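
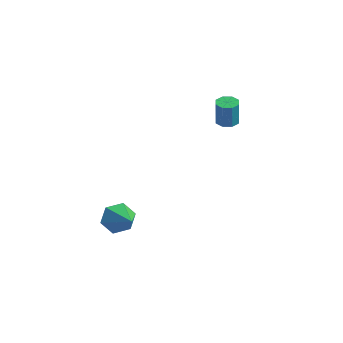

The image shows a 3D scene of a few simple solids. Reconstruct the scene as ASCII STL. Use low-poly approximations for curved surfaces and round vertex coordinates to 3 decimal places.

solid 
facet normal -0.928 0.142 -0.344
outer loop
vertex -2.687 -2.133 -3.261
vertex -3.032 -2.606 -2.526
vertex -2.91 -1.676 -2.47
endloop
endfacet
facet normal 0.677 0.704 -0.216
outer loop
vertex -2.687 -2.133 -3.261
vertex -2.91 -1.676 -2.47
vertex -1.548 -2.834 -1.974
endloop
endfacet
facet normal -0.928 0.142 -0.345
outer loop
vertex -2.91 -1.676 -2.47
vertex -3.032 -2.606 -2.526
vertex -3.256 -2.149 -1.735
endloop
endfacet
facet normal 0.365 0.695 0.619
outer loop
vertex -2.91 -1.676 -2.47
vertex -3.256 -2.149 -1.735
vertex -1.548 -2.834 -1.974
endloop
endfacet
facet normal -0.928 0.142 -0.345
outer loop
vertex -3.256 -2.149 -1.735
vertex -3.032 -2.606 -2.526
vertex -3.378 -3.079 -1.79
endloop
endfacet
facet normal 0.109 -0.073 0.991
outer loop
vertex -3.256 -2.149 -1.735
vertex -3.378 -3.079 -1.79
vertex -1.548 -2.834 -1.974
endloop
endfacet
facet normal -0.928 0.143 -0.344
outer loop
vertex -3.378 -3.079 -1.79
vertex -3.032 -2.606 -2.526
vertex -3.155 -3.537 -2.581
endloop
endfacet
facet normal 0.165 -0.833 0.529
outer loop
vertex -3.378 -3.079 -1.79
vertex -3.155 -3.537 -2.581
vertex -1.548 -2.834 -1.974
endloop
endfacet
facet normal -0.928 0.143 -0.345
outer loop
vertex -3.155 -3.537 -2.581
vertex -3.032 -2.606 -2.526
vertex -2.809 -3.064 -3.316
endloop
endfacet
facet normal 0.476 -0.824 -0.306
outer loop
vertex -3.155 -3.537 -2.581
vertex -2.809 -3.064 -3.316
vertex -1.548 -2.834 -1.974
endloop
endfacet
facet normal -0.928 0.142 -0.344
outer loop
vertex -2.809 -3.064 -3.316
vertex -3.032 -2.606 -2.526
vertex -2.687 -2.133 -3.261
endloop
endfacet
facet normal 0.732 -0.056 -0.679
outer loop
vertex -2.809 -3.064 -3.316
vertex -2.687 -2.133 -3.261
vertex -1.548 -2.834 -1.974
endloop
endfacet
facet normal -0.168 0.138 -0.976
outer loop
vertex -2.486 3.783 2.022
vertex -3.065 3.933 2.143
vertex -2.54 4.241 2.096
endloop
endfacet
facet normal 0.979 0.139 -0.148
outer loop
vertex -2.486 3.783 2.022
vertex -2.54 4.241 2.096
vertex -2.236 3.577 3.477
endloop
endfacet
facet normal 0.979 0.140 -0.148
outer loop
vertex -2.236 3.577 3.477
vertex -2.54 4.241 2.096
vertex -2.29 4.034 3.551
endloop
endfacet
facet normal 0.166 -0.138 0.976
outer loop
vertex -2.236 3.577 3.477
vertex -2.29 4.034 3.551
vertex -2.815 3.727 3.597
endloop
endfacet
facet normal -0.169 0.139 -0.976
outer loop
vertex -2.54 4.241 2.096
vertex -3.065 3.933 2.143
vertex -2.901 4.518 2.198
endloop
endfacet
facet normal 0.610 0.792 0.008
outer loop
vertex -2.54 4.241 2.096
vertex -2.901 4.518 2.198
vertex -2.29 4.034 3.551
endloop
endfacet
facet normal 0.610 0.792 0.008
outer loop
vertex -2.29 4.034 3.551
vertex -2.901 4.518 2.198
vertex -2.652 4.312 3.652
endloop
endfacet
facet normal 0.166 -0.138 0.976
outer loop
vertex -2.29 4.034 3.551
vertex -2.652 4.312 3.652
vertex -2.815 3.727 3.597
endloop
endfacet
facet normal -0.167 0.139 -0.976
outer loop
vertex -2.901 4.518 2.198
vertex -3.065 3.933 2.143
vertex -3.358 4.453 2.267
endloop
endfacet
facet normal -0.116 0.981 0.159
outer loop
vertex -2.901 4.518 2.198
vertex -3.358 4.453 2.267
vertex -2.652 4.312 3.652
endloop
endfacet
facet normal -0.116 0.981 0.159
outer loop
vertex -2.652 4.312 3.652
vertex -3.358 4.453 2.267
vertex -3.109 4.247 3.721
endloop
endfacet
facet normal 0.167 -0.138 0.976
outer loop
vertex -2.652 4.312 3.652
vertex -3.109 4.247 3.721
vertex -2.815 3.727 3.597
endloop
endfacet
facet normal -0.166 0.139 -0.976
outer loop
vertex -3.358 4.453 2.267
vertex -3.065 3.933 2.143
vertex -3.644 4.083 2.263
endloop
endfacet
facet normal -0.773 0.596 0.217
outer loop
vertex -3.358 4.453 2.267
vertex -3.644 4.083 2.263
vertex -3.109 4.247 3.721
endloop
endfacet
facet normal -0.774 0.595 0.217
outer loop
vertex -3.109 4.247 3.721
vertex -3.644 4.083 2.263
vertex -3.394 3.877 3.718
endloop
endfacet
facet normal 0.168 -0.138 0.976
outer loop
vertex -3.109 4.247 3.721
vertex -3.394 3.877 3.718
vertex -2.815 3.727 3.597
endloop
endfacet
facet normal -0.166 0.138 -0.976
outer loop
vertex -3.644 4.083 2.263
vertex -3.065 3.933 2.143
vertex -3.59 3.626 2.189
endloop
endfacet
facet normal -0.979 -0.140 0.148
outer loop
vertex -3.644 4.083 2.263
vertex -3.59 3.626 2.189
vertex -3.394 3.877 3.718
endloop
endfacet
facet normal -0.979 -0.139 0.148
outer loop
vertex -3.394 3.877 3.718
vertex -3.59 3.626 2.189
vertex -3.34 3.419 3.644
endloop
endfacet
facet normal 0.168 -0.138 0.976
outer loop
vertex -3.394 3.877 3.718
vertex -3.34 3.419 3.644
vertex -2.815 3.727 3.597
endloop
endfacet
facet normal -0.166 0.138 -0.976
outer loop
vertex -3.59 3.626 2.189
vertex -3.065 3.933 2.143
vertex -3.228 3.348 2.088
endloop
endfacet
facet normal -0.610 -0.792 -0.008
outer loop
vertex -3.59 3.626 2.189
vertex -3.228 3.348 2.088
vertex -3.34 3.419 3.644
endloop
endfacet
facet normal -0.610 -0.792 -0.008
outer loop
vertex -3.34 3.419 3.644
vertex -3.228 3.348 2.088
vertex -2.979 3.142 3.542
endloop
endfacet
facet normal 0.169 -0.139 0.976
outer loop
vertex -3.34 3.419 3.644
vertex -2.979 3.142 3.542
vertex -2.815 3.727 3.597
endloop
endfacet
facet normal -0.167 0.138 -0.976
outer loop
vertex -3.228 3.348 2.088
vertex -3.065 3.933 2.143
vertex -2.771 3.413 2.019
endloop
endfacet
facet normal 0.116 -0.981 -0.159
outer loop
vertex -3.228 3.348 2.088
vertex -2.771 3.413 2.019
vertex -2.979 3.142 3.542
endloop
endfacet
facet normal 0.116 -0.981 -0.159
outer loop
vertex -2.979 3.142 3.542
vertex -2.771 3.413 2.019
vertex -2.522 3.207 3.473
endloop
endfacet
facet normal 0.167 -0.139 0.976
outer loop
vertex -2.979 3.142 3.542
vertex -2.522 3.207 3.473
vertex -2.815 3.727 3.597
endloop
endfacet
facet normal -0.168 0.138 -0.976
outer loop
vertex -2.771 3.413 2.019
vertex -3.065 3.933 2.143
vertex -2.486 3.783 2.022
endloop
endfacet
facet normal 0.774 -0.595 -0.217
outer loop
vertex -2.771 3.413 2.019
vertex -2.486 3.783 2.022
vertex -2.522 3.207 3.473
endloop
endfacet
facet normal 0.773 -0.595 -0.217
outer loop
vertex -2.522 3.207 3.473
vertex -2.486 3.783 2.022
vertex -2.236 3.577 3.477
endloop
endfacet
facet normal 0.166 -0.139 0.976
outer loop
vertex -2.522 3.207 3.473
vertex -2.236 3.577 3.477
vertex -2.815 3.727 3.597
endloop
endfacet

endsolid


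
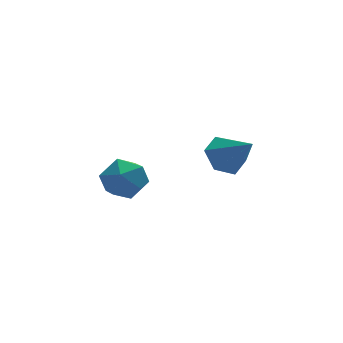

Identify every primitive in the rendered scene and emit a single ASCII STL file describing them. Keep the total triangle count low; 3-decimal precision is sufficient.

solid 
facet normal -0.360 0.657 -0.662
outer loop
vertex 3.072 4.821 3.603
vertex 2.48 4.269 3.377
vertex 2.331 4.814 3.999
endloop
endfacet
facet normal 0.428 0.403 0.809
outer loop
vertex 3.072 4.821 3.603
vertex 2.331 4.814 3.999
vertex 3.04 3.251 4.403
endloop
endfacet
facet normal -0.361 0.657 -0.662
outer loop
vertex 2.331 4.814 3.999
vertex 2.48 4.269 3.377
vertex 1.74 4.262 3.773
endloop
endfacet
facet normal -0.401 0.055 0.915
outer loop
vertex 2.331 4.814 3.999
vertex 1.74 4.262 3.773
vertex 3.04 3.251 4.403
endloop
endfacet
facet normal -0.361 0.657 -0.662
outer loop
vertex 1.74 4.262 3.773
vertex 2.48 4.269 3.377
vertex 1.889 3.717 3.151
endloop
endfacet
facet normal -0.676 -0.627 0.388
outer loop
vertex 1.74 4.262 3.773
vertex 1.889 3.717 3.151
vertex 3.04 3.251 4.403
endloop
endfacet
facet normal -0.360 0.657 -0.662
outer loop
vertex 1.889 3.717 3.151
vertex 2.48 4.269 3.377
vertex 2.63 3.724 2.755
endloop
endfacet
facet normal -0.122 -0.962 -0.246
outer loop
vertex 1.889 3.717 3.151
vertex 2.63 3.724 2.755
vertex 3.04 3.251 4.403
endloop
endfacet
facet normal -0.361 0.657 -0.662
outer loop
vertex 2.63 3.724 2.755
vertex 2.48 4.269 3.377
vertex 3.221 4.277 2.981
endloop
endfacet
facet normal 0.708 -0.613 -0.352
outer loop
vertex 2.63 3.724 2.755
vertex 3.221 4.277 2.981
vertex 3.04 3.251 4.403
endloop
endfacet
facet normal -0.361 0.658 -0.661
outer loop
vertex 3.221 4.277 2.981
vertex 2.48 4.269 3.377
vertex 3.072 4.821 3.603
endloop
endfacet
facet normal 0.982 0.069 0.175
outer loop
vertex 3.221 4.277 2.981
vertex 3.072 4.821 3.603
vertex 3.04 3.251 4.403
endloop
endfacet
facet normal 0.278 0.952 -0.125
outer loop
vertex -1.1 3.591 3.206
vertex -1.672 3.84 3.832
vertex -0.843 3.627 4.05
endloop
endfacet
facet normal 0.817 0.509 -0.270
outer loop
vertex -1.1 3.591 3.206
vertex -0.843 3.627 4.05
vertex -0.591 2.952 3.54
endloop
endfacet
facet normal 0.606 0.069 -0.792
outer loop
vertex -1.1 3.591 3.206
vertex -0.591 2.952 3.54
vertex -1.264 2.746 3.007
endloop
endfacet
facet normal -0.063 0.240 -0.969
outer loop
vertex -1.1 3.591 3.206
vertex -1.264 2.746 3.007
vertex -1.932 3.295 3.187
endloop
endfacet
facet normal -0.267 0.786 -0.557
outer loop
vertex -1.1 3.591 3.206
vertex -1.932 3.295 3.187
vertex -1.672 3.84 3.832
endloop
endfacet
facet normal 0.943 0.117 0.312
outer loop
vertex -0.591 2.952 3.54
vertex -0.843 3.627 4.05
vertex -0.848 2.805 4.373
endloop
endfacet
facet normal 0.070 0.834 0.547
outer loop
vertex -0.843 3.627 4.05
vertex -1.672 3.84 3.832
vertex -1.516 3.354 4.553
endloop
endfacet
facet normal -0.811 0.565 -0.151
outer loop
vertex -1.672 3.84 3.832
vertex -1.932 3.295 3.187
vertex -2.189 3.148 4.02
endloop
endfacet
facet normal -0.481 -0.318 -0.817
outer loop
vertex -1.932 3.295 3.187
vertex -1.264 2.746 3.007
vertex -1.937 2.473 3.51
endloop
endfacet
facet normal 0.603 -0.595 -0.531
outer loop
vertex -1.264 2.746 3.007
vertex -0.591 2.952 3.54
vertex -1.108 2.26 3.728
endloop
endfacet
facet normal 0.063 -0.240 0.969
outer loop
vertex -1.68 2.509 4.354
vertex -0.848 2.805 4.373
vertex -1.516 3.354 4.553
endloop
endfacet
facet normal -0.606 -0.069 0.792
outer loop
vertex -1.68 2.509 4.354
vertex -1.516 3.354 4.553
vertex -2.189 3.148 4.02
endloop
endfacet
facet normal -0.817 -0.509 0.270
outer loop
vertex -1.68 2.509 4.354
vertex -2.189 3.148 4.02
vertex -1.937 2.473 3.51
endloop
endfacet
facet normal -0.278 -0.952 0.125
outer loop
vertex -1.68 2.509 4.354
vertex -1.937 2.473 3.51
vertex -1.108 2.26 3.728
endloop
endfacet
facet normal 0.267 -0.786 0.557
outer loop
vertex -1.68 2.509 4.354
vertex -1.108 2.26 3.728
vertex -0.848 2.805 4.373
endloop
endfacet
facet normal 0.481 0.318 0.817
outer loop
vertex -1.516 3.354 4.553
vertex -0.848 2.805 4.373
vertex -0.843 3.627 4.05
endloop
endfacet
facet normal -0.603 0.595 0.531
outer loop
vertex -2.189 3.148 4.02
vertex -1.516 3.354 4.553
vertex -1.672 3.84 3.832
endloop
endfacet
facet normal -0.943 -0.117 -0.312
outer loop
vertex -1.937 2.473 3.51
vertex -2.189 3.148 4.02
vertex -1.932 3.295 3.187
endloop
endfacet
facet normal -0.070 -0.834 -0.547
outer loop
vertex -1.108 2.26 3.728
vertex -1.937 2.473 3.51
vertex -1.264 2.746 3.007
endloop
endfacet
facet normal 0.811 -0.565 0.151
outer loop
vertex -0.848 2.805 4.373
vertex -1.108 2.26 3.728
vertex -0.591 2.952 3.54
endloop
endfacet

endsolid


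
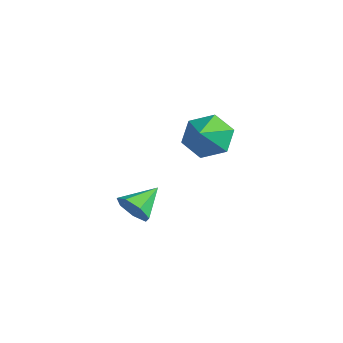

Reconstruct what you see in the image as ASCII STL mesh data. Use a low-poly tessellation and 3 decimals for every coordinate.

solid 
facet normal 0.243 -0.852 -0.465
outer loop
vertex 1.222 -4.508 -0.251
vertex 0.617 -4.469 -0.639
vertex 1.267 -4.2 -0.792
endloop
endfacet
facet normal 0.755 0.541 0.371
outer loop
vertex 1.222 -4.508 -0.251
vertex 1.267 -4.2 -0.792
vertex 0.303 -3.371 -0.041
endloop
endfacet
facet normal 0.244 -0.852 -0.463
outer loop
vertex 1.267 -4.2 -0.792
vertex 0.617 -4.469 -0.639
vertex 0.823 -4.095 -1.219
endloop
endfacet
facet normal 0.480 0.826 -0.296
outer loop
vertex 1.267 -4.2 -0.792
vertex 0.823 -4.095 -1.219
vertex 0.303 -3.371 -0.041
endloop
endfacet
facet normal 0.244 -0.852 -0.463
outer loop
vertex 0.823 -4.095 -1.219
vertex 0.617 -4.469 -0.639
vertex 0.223 -4.272 -1.209
endloop
endfacet
facet normal -0.239 0.777 -0.583
outer loop
vertex 0.823 -4.095 -1.219
vertex 0.223 -4.272 -1.209
vertex 0.303 -3.371 -0.041
endloop
endfacet
facet normal 0.244 -0.852 -0.463
outer loop
vertex 0.223 -4.272 -1.209
vertex 0.617 -4.469 -0.639
vertex -0.079 -4.597 -0.77
endloop
endfacet
facet normal -0.860 0.430 -0.273
outer loop
vertex 0.223 -4.272 -1.209
vertex -0.079 -4.597 -0.77
vertex 0.303 -3.371 -0.041
endloop
endfacet
facet normal 0.244 -0.851 -0.465
outer loop
vertex -0.079 -4.597 -0.77
vertex 0.617 -4.469 -0.639
vertex 0.142 -4.827 -0.233
endloop
endfacet
facet normal -0.916 0.049 0.398
outer loop
vertex -0.079 -4.597 -0.77
vertex 0.142 -4.827 -0.233
vertex 0.303 -3.371 -0.041
endloop
endfacet
facet normal 0.244 -0.851 -0.465
outer loop
vertex 0.142 -4.827 -0.233
vertex 0.617 -4.469 -0.639
vertex 0.721 -4.787 -0.002
endloop
endfacet
facet normal -0.364 -0.082 0.928
outer loop
vertex 0.142 -4.827 -0.233
vertex 0.721 -4.787 -0.002
vertex 0.303 -3.371 -0.041
endloop
endfacet
facet normal 0.243 -0.851 -0.465
outer loop
vertex 0.721 -4.787 -0.002
vertex 0.617 -4.469 -0.639
vertex 1.222 -4.508 -0.251
endloop
endfacet
facet normal 0.379 0.137 0.915
outer loop
vertex 0.721 -4.787 -0.002
vertex 1.222 -4.508 -0.251
vertex 0.303 -3.371 -0.041
endloop
endfacet
facet normal -0.561 0.611 -0.559
outer loop
vertex -1.817 0.493 -0.34
vertex -2.647 0.165 0.135
vertex -2.139 0.961 0.495
endloop
endfacet
facet normal 0.947 0.133 0.291
outer loop
vertex -1.817 0.493 -0.34
vertex -2.139 0.961 0.495
vertex -2.013 -0.525 0.765
endloop
endfacet
facet normal -0.561 0.611 -0.559
outer loop
vertex -2.139 0.961 0.495
vertex -2.647 0.165 0.135
vertex -2.969 0.633 0.97
endloop
endfacet
facet normal 0.427 0.197 0.882
outer loop
vertex -2.139 0.961 0.495
vertex -2.969 0.633 0.97
vertex -2.013 -0.525 0.765
endloop
endfacet
facet normal -0.561 0.611 -0.559
outer loop
vertex -2.969 0.633 0.97
vertex -2.647 0.165 0.135
vertex -3.476 -0.162 0.609
endloop
endfacet
facet normal -0.177 -0.311 0.934
outer loop
vertex -2.969 0.633 0.97
vertex -3.476 -0.162 0.609
vertex -2.013 -0.525 0.765
endloop
endfacet
facet normal -0.561 0.611 -0.559
outer loop
vertex -3.476 -0.162 0.609
vertex -2.647 0.165 0.135
vertex -3.154 -0.63 -0.226
endloop
endfacet
facet normal -0.261 -0.882 0.394
outer loop
vertex -3.476 -0.162 0.609
vertex -3.154 -0.63 -0.226
vertex -2.013 -0.525 0.765
endloop
endfacet
facet normal -0.561 0.611 -0.558
outer loop
vertex -3.154 -0.63 -0.226
vertex -2.647 0.165 0.135
vertex -2.325 -0.302 -0.701
endloop
endfacet
facet normal 0.260 -0.945 -0.199
outer loop
vertex -3.154 -0.63 -0.226
vertex -2.325 -0.302 -0.701
vertex -2.013 -0.525 0.765
endloop
endfacet
facet normal -0.561 0.612 -0.558
outer loop
vertex -2.325 -0.302 -0.701
vertex -2.647 0.165 0.135
vertex -1.817 0.493 -0.34
endloop
endfacet
facet normal 0.863 -0.438 -0.250
outer loop
vertex -2.325 -0.302 -0.701
vertex -1.817 0.493 -0.34
vertex -2.013 -0.525 0.765
endloop
endfacet

endsolid


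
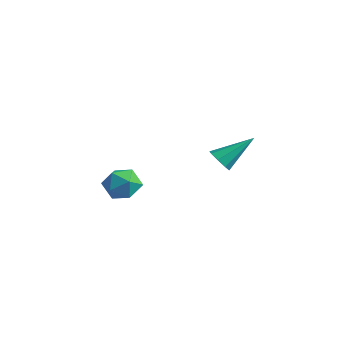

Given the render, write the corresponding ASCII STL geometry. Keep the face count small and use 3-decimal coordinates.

solid 
facet normal -0.411 0.735 0.539
outer loop
vertex -2.972 -1.462 -2.747
vertex -3.474 -2.084 -2.281
vertex -2.636 -1.841 -1.973
endloop
endfacet
facet normal 0.251 0.908 0.336
outer loop
vertex -2.972 -1.462 -2.747
vertex -2.636 -1.841 -1.973
vertex -2.085 -1.722 -2.706
endloop
endfacet
facet normal 0.277 0.884 -0.377
outer loop
vertex -2.972 -1.462 -2.747
vertex -2.085 -1.722 -2.706
vertex -2.583 -1.891 -3.468
endloop
endfacet
facet normal -0.370 0.697 -0.614
outer loop
vertex -2.972 -1.462 -2.747
vertex -2.583 -1.891 -3.468
vertex -3.441 -2.115 -3.205
endloop
endfacet
facet normal -0.795 0.605 -0.049
outer loop
vertex -2.972 -1.462 -2.747
vertex -3.441 -2.115 -3.205
vertex -3.474 -2.084 -2.281
endloop
endfacet
facet normal 0.696 0.411 0.590
outer loop
vertex -2.085 -1.722 -2.706
vertex -2.636 -1.841 -1.973
vertex -2.039 -2.505 -2.215
endloop
endfacet
facet normal -0.375 0.132 0.917
outer loop
vertex -2.636 -1.841 -1.973
vertex -3.474 -2.084 -2.281
vertex -2.897 -2.729 -1.952
endloop
endfacet
facet normal -0.996 -0.079 -0.033
outer loop
vertex -3.474 -2.084 -2.281
vertex -3.441 -2.115 -3.205
vertex -3.395 -2.898 -2.714
endloop
endfacet
facet normal -0.309 0.068 -0.949
outer loop
vertex -3.441 -2.115 -3.205
vertex -2.583 -1.891 -3.468
vertex -2.844 -2.779 -3.447
endloop
endfacet
facet normal 0.737 0.372 -0.564
outer loop
vertex -2.583 -1.891 -3.468
vertex -2.085 -1.722 -2.706
vertex -2.006 -2.536 -3.139
endloop
endfacet
facet normal 0.370 -0.697 0.614
outer loop
vertex -2.508 -3.158 -2.673
vertex -2.039 -2.505 -2.215
vertex -2.897 -2.729 -1.952
endloop
endfacet
facet normal -0.277 -0.884 0.377
outer loop
vertex -2.508 -3.158 -2.673
vertex -2.897 -2.729 -1.952
vertex -3.395 -2.898 -2.714
endloop
endfacet
facet normal -0.251 -0.908 -0.336
outer loop
vertex -2.508 -3.158 -2.673
vertex -3.395 -2.898 -2.714
vertex -2.844 -2.779 -3.447
endloop
endfacet
facet normal 0.411 -0.735 -0.539
outer loop
vertex -2.508 -3.158 -2.673
vertex -2.844 -2.779 -3.447
vertex -2.006 -2.536 -3.139
endloop
endfacet
facet normal 0.795 -0.605 0.049
outer loop
vertex -2.508 -3.158 -2.673
vertex -2.006 -2.536 -3.139
vertex -2.039 -2.505 -2.215
endloop
endfacet
facet normal 0.309 -0.068 0.949
outer loop
vertex -2.897 -2.729 -1.952
vertex -2.039 -2.505 -2.215
vertex -2.636 -1.841 -1.973
endloop
endfacet
facet normal -0.737 -0.372 0.564
outer loop
vertex -3.395 -2.898 -2.714
vertex -2.897 -2.729 -1.952
vertex -3.474 -2.084 -2.281
endloop
endfacet
facet normal -0.696 -0.411 -0.590
outer loop
vertex -2.844 -2.779 -3.447
vertex -3.395 -2.898 -2.714
vertex -3.441 -2.115 -3.205
endloop
endfacet
facet normal 0.375 -0.132 -0.917
outer loop
vertex -2.006 -2.536 -3.139
vertex -2.844 -2.779 -3.447
vertex -2.583 -1.891 -3.468
endloop
endfacet
facet normal 0.996 0.079 0.033
outer loop
vertex -2.039 -2.505 -2.215
vertex -2.006 -2.536 -3.139
vertex -2.085 -1.722 -2.706
endloop
endfacet
facet normal -0.326 -0.740 -0.589
outer loop
vertex -1.439 2.612 -3.147
vertex -1.96 2.515 -2.737
vertex -1.847 2.895 -3.277
endloop
endfacet
facet normal 0.586 0.590 -0.555
outer loop
vertex -1.439 2.612 -3.147
vertex -1.847 2.895 -3.277
vertex -1.32 3.965 -1.583
endloop
endfacet
facet normal -0.328 -0.739 -0.589
outer loop
vertex -1.847 2.895 -3.277
vertex -1.96 2.515 -2.737
vertex -2.32 2.956 -3.09
endloop
endfacet
facet normal -0.092 0.855 -0.511
outer loop
vertex -1.847 2.895 -3.277
vertex -2.32 2.956 -3.09
vertex -1.32 3.965 -1.583
endloop
endfacet
facet normal -0.327 -0.739 -0.589
outer loop
vertex -2.32 2.956 -3.09
vertex -1.96 2.515 -2.737
vertex -2.583 2.759 -2.697
endloop
endfacet
facet normal -0.659 0.750 -0.065
outer loop
vertex -2.32 2.956 -3.09
vertex -2.583 2.759 -2.697
vertex -1.32 3.965 -1.583
endloop
endfacet
facet normal -0.327 -0.739 -0.589
outer loop
vertex -2.583 2.759 -2.697
vertex -1.96 2.515 -2.737
vertex -2.481 2.419 -2.327
endloop
endfacet
facet normal -0.783 0.336 0.524
outer loop
vertex -2.583 2.759 -2.697
vertex -2.481 2.419 -2.327
vertex -1.32 3.965 -1.583
endloop
endfacet
facet normal -0.327 -0.740 -0.588
outer loop
vertex -2.481 2.419 -2.327
vertex -1.96 2.515 -2.737
vertex -2.074 2.136 -2.197
endloop
endfacet
facet normal -0.391 -0.144 0.909
outer loop
vertex -2.481 2.419 -2.327
vertex -2.074 2.136 -2.197
vertex -1.32 3.965 -1.583
endloop
endfacet
facet normal -0.326 -0.740 -0.588
outer loop
vertex -2.074 2.136 -2.197
vertex -1.96 2.515 -2.737
vertex -1.6 2.075 -2.383
endloop
endfacet
facet normal 0.287 -0.409 0.866
outer loop
vertex -2.074 2.136 -2.197
vertex -1.6 2.075 -2.383
vertex -1.32 3.965 -1.583
endloop
endfacet
facet normal -0.326 -0.740 -0.588
outer loop
vertex -1.6 2.075 -2.383
vertex -1.96 2.515 -2.737
vertex -1.337 2.272 -2.777
endloop
endfacet
facet normal 0.856 -0.304 0.419
outer loop
vertex -1.6 2.075 -2.383
vertex -1.337 2.272 -2.777
vertex -1.32 3.965 -1.583
endloop
endfacet
facet normal -0.326 -0.739 -0.589
outer loop
vertex -1.337 2.272 -2.777
vertex -1.96 2.515 -2.737
vertex -1.439 2.612 -3.147
endloop
endfacet
facet normal 0.979 0.110 -0.169
outer loop
vertex -1.337 2.272 -2.777
vertex -1.439 2.612 -3.147
vertex -1.32 3.965 -1.583
endloop
endfacet

endsolid


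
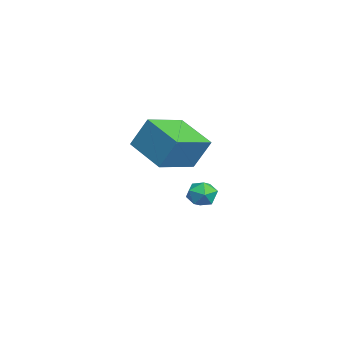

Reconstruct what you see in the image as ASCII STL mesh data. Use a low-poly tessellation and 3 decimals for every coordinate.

solid 
facet normal -0.452 0.031 0.891
outer loop
vertex -4.102 -1.61 -3.016
vertex -4.034 -2.403 -2.954
vertex -3.454 -1.93 -2.676
endloop
endfacet
facet normal -0.090 0.634 0.768
outer loop
vertex -4.102 -1.61 -3.016
vertex -3.454 -1.93 -2.676
vertex -3.378 -1.312 -3.177
endloop
endfacet
facet normal -0.343 0.924 0.167
outer loop
vertex -4.102 -1.61 -3.016
vertex -3.378 -1.312 -3.177
vertex -3.911 -1.404 -3.765
endloop
endfacet
facet normal -0.861 0.502 -0.082
outer loop
vertex -4.102 -1.61 -3.016
vertex -3.911 -1.404 -3.765
vertex -4.317 -2.078 -3.627
endloop
endfacet
facet normal -0.929 -0.051 0.366
outer loop
vertex -4.102 -1.61 -3.016
vertex -4.317 -2.078 -3.627
vertex -4.034 -2.403 -2.954
endloop
endfacet
facet normal 0.593 0.462 0.660
outer loop
vertex -3.378 -1.312 -3.177
vertex -3.454 -1.93 -2.676
vertex -2.863 -1.922 -3.213
endloop
endfacet
facet normal 0.006 -0.513 0.859
outer loop
vertex -3.454 -1.93 -2.676
vertex -4.034 -2.403 -2.954
vertex -3.269 -2.596 -3.075
endloop
endfacet
facet normal -0.764 -0.645 0.010
outer loop
vertex -4.034 -2.403 -2.954
vertex -4.317 -2.078 -3.627
vertex -3.802 -2.688 -3.663
endloop
endfacet
facet normal -0.653 0.247 -0.715
outer loop
vertex -4.317 -2.078 -3.627
vertex -3.911 -1.404 -3.765
vertex -3.726 -2.07 -4.164
endloop
endfacet
facet normal 0.185 0.931 -0.314
outer loop
vertex -3.911 -1.404 -3.765
vertex -3.378 -1.312 -3.177
vertex -3.146 -1.597 -3.886
endloop
endfacet
facet normal 0.861 -0.502 0.082
outer loop
vertex -3.078 -2.39 -3.824
vertex -2.863 -1.922 -3.213
vertex -3.269 -2.596 -3.075
endloop
endfacet
facet normal 0.343 -0.924 -0.167
outer loop
vertex -3.078 -2.39 -3.824
vertex -3.269 -2.596 -3.075
vertex -3.802 -2.688 -3.663
endloop
endfacet
facet normal 0.090 -0.634 -0.768
outer loop
vertex -3.078 -2.39 -3.824
vertex -3.802 -2.688 -3.663
vertex -3.726 -2.07 -4.164
endloop
endfacet
facet normal 0.452 -0.031 -0.891
outer loop
vertex -3.078 -2.39 -3.824
vertex -3.726 -2.07 -4.164
vertex -3.146 -1.597 -3.886
endloop
endfacet
facet normal 0.929 0.051 -0.366
outer loop
vertex -3.078 -2.39 -3.824
vertex -3.146 -1.597 -3.886
vertex -2.863 -1.922 -3.213
endloop
endfacet
facet normal 0.653 -0.247 0.715
outer loop
vertex -3.269 -2.596 -3.075
vertex -2.863 -1.922 -3.213
vertex -3.454 -1.93 -2.676
endloop
endfacet
facet normal -0.185 -0.931 0.314
outer loop
vertex -3.802 -2.688 -3.663
vertex -3.269 -2.596 -3.075
vertex -4.034 -2.403 -2.954
endloop
endfacet
facet normal -0.593 -0.462 -0.660
outer loop
vertex -3.726 -2.07 -4.164
vertex -3.802 -2.688 -3.663
vertex -4.317 -2.078 -3.627
endloop
endfacet
facet normal -0.006 0.513 -0.859
outer loop
vertex -3.146 -1.597 -3.886
vertex -3.726 -2.07 -4.164
vertex -3.911 -1.404 -3.765
endloop
endfacet
facet normal 0.764 0.645 -0.010
outer loop
vertex -2.863 -1.922 -3.213
vertex -3.146 -1.597 -3.886
vertex -3.378 -1.312 -3.177
endloop
endfacet
facet normal -0.668 0.705 -0.239
outer loop
vertex -0.107 -3.081 2.168
vertex 1.368 -1.955 1.37
vertex -0.343 -3.791 0.731
endloop
endfacet
facet normal -0.730 -0.557 0.395
outer loop
vertex 1.052 -5.265 1.23
vertex -0.107 -3.081 2.168
vertex -0.343 -3.791 0.731
endloop
endfacet
facet normal -0.668 0.705 -0.239
outer loop
vertex -0.343 -3.791 0.731
vertex 1.368 -1.955 1.37
vertex 1.132 -2.665 -0.067
endloop
endfacet
facet normal -0.146 -0.438 -0.887
outer loop
vertex 1.132 -2.665 -0.067
vertex 1.052 -5.265 1.23
vertex -0.343 -3.791 0.731
endloop
endfacet
facet normal 0.146 0.438 0.887
outer loop
vertex -0.107 -3.081 2.168
vertex 2.763 -3.429 1.869
vertex 1.368 -1.955 1.37
endloop
endfacet
facet normal -0.730 -0.557 0.395
outer loop
vertex 1.288 -4.555 2.667
vertex -0.107 -3.081 2.168
vertex 1.052 -5.265 1.23
endloop
endfacet
facet normal 0.146 0.438 0.887
outer loop
vertex 1.288 -4.555 2.667
vertex 2.763 -3.429 1.869
vertex -0.107 -3.081 2.168
endloop
endfacet
facet normal 0.730 0.557 -0.395
outer loop
vertex 1.368 -1.955 1.37
vertex 2.763 -3.429 1.869
vertex 1.132 -2.665 -0.067
endloop
endfacet
facet normal -0.146 -0.438 -0.887
outer loop
vertex 2.527 -4.139 0.432
vertex 1.052 -5.265 1.23
vertex 1.132 -2.665 -0.067
endloop
endfacet
facet normal 0.730 0.557 -0.395
outer loop
vertex 1.132 -2.665 -0.067
vertex 2.763 -3.429 1.869
vertex 2.527 -4.139 0.432
endloop
endfacet
facet normal 0.668 -0.705 0.239
outer loop
vertex 2.527 -4.139 0.432
vertex 1.288 -4.555 2.667
vertex 1.052 -5.265 1.23
endloop
endfacet
facet normal 0.668 -0.705 0.239
outer loop
vertex 2.763 -3.429 1.869
vertex 1.288 -4.555 2.667
vertex 2.527 -4.139 0.432
endloop
endfacet

endsolid


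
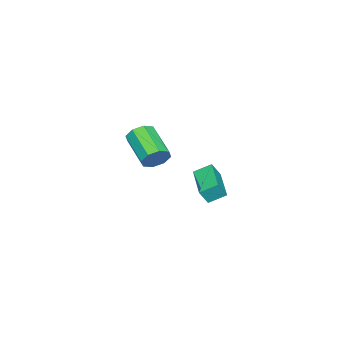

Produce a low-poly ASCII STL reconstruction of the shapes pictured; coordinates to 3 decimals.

solid 
facet normal -0.451 0.747 0.488
outer loop
vertex 0.288 1.818 2.028
vertex 1.939 3.025 1.705
vertex -0.069 2.102 1.264
endloop
endfacet
facet normal -0.798 -0.583 0.156
outer loop
vertex 0.381 1.355 0.775
vertex 0.288 1.818 2.028
vertex -0.069 2.102 1.264
endloop
endfacet
facet normal -0.451 0.747 0.489
outer loop
vertex -0.069 2.102 1.264
vertex 1.939 3.025 1.705
vertex 1.581 3.309 0.941
endloop
endfacet
facet normal -0.402 0.320 -0.858
outer loop
vertex 1.581 3.309 0.941
vertex 0.381 1.355 0.775
vertex -0.069 2.102 1.264
endloop
endfacet
facet normal 0.402 -0.320 0.858
outer loop
vertex 0.288 1.818 2.028
vertex 2.389 2.278 1.216
vertex 1.939 3.025 1.705
endloop
endfacet
facet normal -0.797 -0.584 0.156
outer loop
vertex 0.739 1.071 1.539
vertex 0.288 1.818 2.028
vertex 0.381 1.355 0.775
endloop
endfacet
facet normal 0.402 -0.319 0.858
outer loop
vertex 0.739 1.071 1.539
vertex 2.389 2.278 1.216
vertex 0.288 1.818 2.028
endloop
endfacet
facet normal 0.797 0.583 -0.157
outer loop
vertex 1.939 3.025 1.705
vertex 2.389 2.278 1.216
vertex 1.581 3.309 0.941
endloop
endfacet
facet normal -0.401 0.319 -0.858
outer loop
vertex 2.032 2.562 0.452
vertex 0.381 1.355 0.775
vertex 1.581 3.309 0.941
endloop
endfacet
facet normal 0.797 0.583 -0.156
outer loop
vertex 1.581 3.309 0.941
vertex 2.389 2.278 1.216
vertex 2.032 2.562 0.452
endloop
endfacet
facet normal 0.451 -0.747 -0.489
outer loop
vertex 2.032 2.562 0.452
vertex 0.739 1.071 1.539
vertex 0.381 1.355 0.775
endloop
endfacet
facet normal 0.451 -0.747 -0.488
outer loop
vertex 2.389 2.278 1.216
vertex 0.739 1.071 1.539
vertex 2.032 2.562 0.452
endloop
endfacet
facet normal 0.515 0.728 -0.453
outer loop
vertex -2.08 -3.275 -0.433
vertex -2.417 -2.723 0.071
vertex -1.742 -3.189 0.089
endloop
endfacet
facet normal 0.667 -0.673 -0.321
outer loop
vertex -2.08 -3.275 -0.433
vertex -1.742 -3.189 0.089
vertex -3.167 -4.81 0.525
endloop
endfacet
facet normal 0.667 -0.672 -0.321
outer loop
vertex -3.167 -4.81 0.525
vertex -1.742 -3.189 0.089
vertex -2.829 -4.724 1.046
endloop
endfacet
facet normal -0.515 -0.727 0.454
outer loop
vertex -3.167 -4.81 0.525
vertex -2.829 -4.724 1.046
vertex -3.503 -4.257 1.029
endloop
endfacet
facet normal 0.514 0.728 -0.454
outer loop
vertex -1.742 -3.189 0.089
vertex -2.417 -2.723 0.071
vertex -1.799 -2.83 0.6
endloop
endfacet
facet normal 0.852 -0.378 0.361
outer loop
vertex -1.742 -3.189 0.089
vertex -1.799 -2.83 0.6
vertex -2.829 -4.724 1.046
endloop
endfacet
facet normal 0.852 -0.378 0.361
outer loop
vertex -2.829 -4.724 1.046
vertex -1.799 -2.83 0.6
vertex -2.886 -4.364 1.558
endloop
endfacet
facet normal -0.515 -0.727 0.454
outer loop
vertex -2.829 -4.724 1.046
vertex -2.886 -4.364 1.558
vertex -3.503 -4.257 1.029
endloop
endfacet
facet normal 0.514 0.728 -0.454
outer loop
vertex -1.799 -2.83 0.6
vertex -2.417 -2.723 0.071
vertex -2.218 -2.408 0.802
endloop
endfacet
facet normal 0.539 0.137 0.831
outer loop
vertex -1.799 -2.83 0.6
vertex -2.218 -2.408 0.802
vertex -2.886 -4.364 1.558
endloop
endfacet
facet normal 0.538 0.138 0.832
outer loop
vertex -2.886 -4.364 1.558
vertex -2.218 -2.408 0.802
vertex -3.305 -3.942 1.759
endloop
endfacet
facet normal -0.515 -0.727 0.454
outer loop
vertex -2.886 -4.364 1.558
vertex -3.305 -3.942 1.759
vertex -3.503 -4.257 1.029
endloop
endfacet
facet normal 0.516 0.727 -0.454
outer loop
vertex -2.218 -2.408 0.802
vertex -2.417 -2.723 0.071
vertex -2.753 -2.17 0.575
endloop
endfacet
facet normal -0.091 0.573 0.815
outer loop
vertex -2.218 -2.408 0.802
vertex -2.753 -2.17 0.575
vertex -3.305 -3.942 1.759
endloop
endfacet
facet normal -0.091 0.573 0.815
outer loop
vertex -3.305 -3.942 1.759
vertex -2.753 -2.17 0.575
vertex -3.84 -3.705 1.533
endloop
endfacet
facet normal -0.514 -0.728 0.454
outer loop
vertex -3.305 -3.942 1.759
vertex -3.84 -3.705 1.533
vertex -3.503 -4.257 1.029
endloop
endfacet
facet normal 0.515 0.727 -0.454
outer loop
vertex -2.753 -2.17 0.575
vertex -2.417 -2.723 0.071
vertex -3.091 -2.256 0.054
endloop
endfacet
facet normal -0.667 0.673 0.321
outer loop
vertex -2.753 -2.17 0.575
vertex -3.091 -2.256 0.054
vertex -3.84 -3.705 1.533
endloop
endfacet
facet normal -0.667 0.672 0.321
outer loop
vertex -3.84 -3.705 1.533
vertex -3.091 -2.256 0.054
vertex -4.178 -3.791 1.011
endloop
endfacet
facet normal -0.515 -0.728 0.453
outer loop
vertex -3.84 -3.705 1.533
vertex -4.178 -3.791 1.011
vertex -3.503 -4.257 1.029
endloop
endfacet
facet normal 0.515 0.727 -0.454
outer loop
vertex -3.091 -2.256 0.054
vertex -2.417 -2.723 0.071
vertex -3.034 -2.616 -0.458
endloop
endfacet
facet normal -0.852 0.378 -0.361
outer loop
vertex -3.091 -2.256 0.054
vertex -3.034 -2.616 -0.458
vertex -4.178 -3.791 1.011
endloop
endfacet
facet normal -0.852 0.379 -0.361
outer loop
vertex -4.178 -3.791 1.011
vertex -3.034 -2.616 -0.458
vertex -4.121 -4.15 0.5
endloop
endfacet
facet normal -0.514 -0.728 0.454
outer loop
vertex -4.178 -3.791 1.011
vertex -4.121 -4.15 0.5
vertex -3.503 -4.257 1.029
endloop
endfacet
facet normal 0.515 0.727 -0.454
outer loop
vertex -3.034 -2.616 -0.458
vertex -2.417 -2.723 0.071
vertex -2.615 -3.038 -0.659
endloop
endfacet
facet normal -0.538 -0.138 -0.832
outer loop
vertex -3.034 -2.616 -0.458
vertex -2.615 -3.038 -0.659
vertex -4.121 -4.15 0.5
endloop
endfacet
facet normal -0.539 -0.137 -0.831
outer loop
vertex -4.121 -4.15 0.5
vertex -2.615 -3.038 -0.659
vertex -3.702 -4.572 0.298
endloop
endfacet
facet normal -0.514 -0.728 0.454
outer loop
vertex -4.121 -4.15 0.5
vertex -3.702 -4.572 0.298
vertex -3.503 -4.257 1.029
endloop
endfacet
facet normal 0.514 0.728 -0.454
outer loop
vertex -2.615 -3.038 -0.659
vertex -2.417 -2.723 0.071
vertex -2.08 -3.275 -0.433
endloop
endfacet
facet normal 0.091 -0.573 -0.815
outer loop
vertex -2.615 -3.038 -0.659
vertex -2.08 -3.275 -0.433
vertex -3.702 -4.572 0.298
endloop
endfacet
facet normal 0.091 -0.573 -0.815
outer loop
vertex -3.702 -4.572 0.298
vertex -2.08 -3.275 -0.433
vertex -3.167 -4.81 0.525
endloop
endfacet
facet normal -0.516 -0.727 0.454
outer loop
vertex -3.702 -4.572 0.298
vertex -3.167 -4.81 0.525
vertex -3.503 -4.257 1.029
endloop
endfacet

endsolid


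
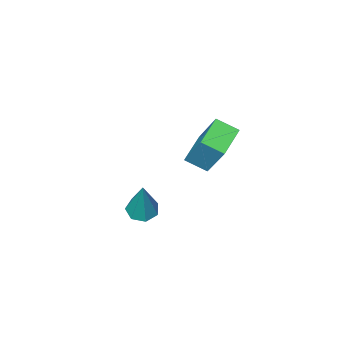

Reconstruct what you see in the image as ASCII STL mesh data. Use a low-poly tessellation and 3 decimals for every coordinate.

solid 
facet normal -0.187 -0.295 -0.937
outer loop
vertex 0.819 0.14 -3.186
vertex 0.312 0.02 -3.047
vertex 0.508 0.487 -3.233
endloop
endfacet
facet normal 0.747 0.661 -0.063
outer loop
vertex 0.819 0.14 -3.186
vertex 0.508 0.487 -3.233
vertex 0.628 0.52 -1.453
endloop
endfacet
facet normal -0.187 -0.295 -0.937
outer loop
vertex 0.508 0.487 -3.233
vertex 0.312 0.02 -3.047
vertex 0.049 0.482 -3.14
endloop
endfacet
facet normal -0.014 1.000 -0.018
outer loop
vertex 0.508 0.487 -3.233
vertex 0.049 0.482 -3.14
vertex 0.628 0.52 -1.453
endloop
endfacet
facet normal -0.186 -0.295 -0.937
outer loop
vertex 0.049 0.482 -3.14
vertex 0.312 0.02 -3.047
vertex -0.213 0.129 -2.977
endloop
endfacet
facet normal -0.726 0.647 0.234
outer loop
vertex 0.049 0.482 -3.14
vertex -0.213 0.129 -2.977
vertex 0.628 0.52 -1.453
endloop
endfacet
facet normal -0.186 -0.296 -0.937
outer loop
vertex -0.213 0.129 -2.977
vertex 0.312 0.02 -3.047
vertex -0.079 -0.307 -2.866
endloop
endfacet
facet normal -0.853 -0.134 0.505
outer loop
vertex -0.213 0.129 -2.977
vertex -0.079 -0.307 -2.866
vertex 0.628 0.52 -1.453
endloop
endfacet
facet normal -0.187 -0.295 -0.937
outer loop
vertex -0.079 -0.307 -2.866
vertex 0.312 0.02 -3.047
vertex 0.349 -0.496 -2.892
endloop
endfacet
facet normal -0.296 -0.752 0.589
outer loop
vertex -0.079 -0.307 -2.866
vertex 0.349 -0.496 -2.892
vertex 0.628 0.52 -1.453
endloop
endfacet
facet normal -0.187 -0.295 -0.937
outer loop
vertex 0.349 -0.496 -2.892
vertex 0.312 0.02 -3.047
vertex 0.748 -0.298 -3.034
endloop
endfacet
facet normal 0.519 -0.742 0.424
outer loop
vertex 0.349 -0.496 -2.892
vertex 0.748 -0.298 -3.034
vertex 0.628 0.52 -1.453
endloop
endfacet
facet normal -0.187 -0.295 -0.937
outer loop
vertex 0.748 -0.298 -3.034
vertex 0.312 0.02 -3.047
vertex 0.819 0.14 -3.186
endloop
endfacet
facet normal 0.985 -0.113 0.133
outer loop
vertex 0.748 -0.298 -3.034
vertex 0.819 0.14 -3.186
vertex 0.628 0.52 -1.453
endloop
endfacet
facet normal -0.534 0.733 -0.420
outer loop
vertex -4.499 -1.251 -2.37
vertex -3.495 -0.738 -2.751
vertex -4.606 -2.302 -4.067
endloop
endfacet
facet normal -0.843 -0.431 0.320
outer loop
vertex -4.125 -2.962 -3.689
vertex -4.499 -1.251 -2.37
vertex -4.606 -2.302 -4.067
endloop
endfacet
facet normal -0.534 0.733 -0.421
outer loop
vertex -4.606 -2.302 -4.067
vertex -3.495 -0.738 -2.751
vertex -3.602 -1.79 -4.449
endloop
endfacet
facet normal -0.055 -0.526 -0.849
outer loop
vertex -3.602 -1.79 -4.449
vertex -4.125 -2.962 -3.689
vertex -4.606 -2.302 -4.067
endloop
endfacet
facet normal 0.054 0.525 0.849
outer loop
vertex -4.499 -1.251 -2.37
vertex -3.014 -1.398 -2.373
vertex -3.495 -0.738 -2.751
endloop
endfacet
facet normal -0.843 -0.431 0.320
outer loop
vertex -4.018 -1.91 -1.991
vertex -4.499 -1.251 -2.37
vertex -4.125 -2.962 -3.689
endloop
endfacet
facet normal 0.054 0.527 0.848
outer loop
vertex -4.018 -1.91 -1.991
vertex -3.014 -1.398 -2.373
vertex -4.499 -1.251 -2.37
endloop
endfacet
facet normal 0.843 0.431 -0.320
outer loop
vertex -3.495 -0.738 -2.751
vertex -3.014 -1.398 -2.373
vertex -3.602 -1.79 -4.449
endloop
endfacet
facet normal -0.053 -0.527 -0.848
outer loop
vertex -3.121 -2.449 -4.07
vertex -4.125 -2.962 -3.689
vertex -3.602 -1.79 -4.449
endloop
endfacet
facet normal 0.843 0.431 -0.320
outer loop
vertex -3.602 -1.79 -4.449
vertex -3.014 -1.398 -2.373
vertex -3.121 -2.449 -4.07
endloop
endfacet
facet normal 0.534 -0.733 0.421
outer loop
vertex -3.121 -2.449 -4.07
vertex -4.018 -1.91 -1.991
vertex -4.125 -2.962 -3.689
endloop
endfacet
facet normal 0.534 -0.733 0.421
outer loop
vertex -3.014 -1.398 -2.373
vertex -4.018 -1.91 -1.991
vertex -3.121 -2.449 -4.07
endloop
endfacet

endsolid


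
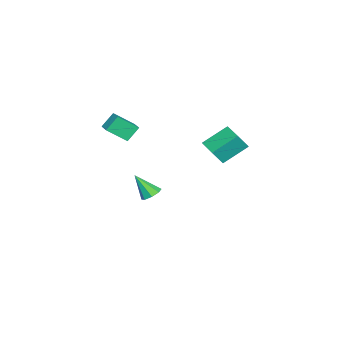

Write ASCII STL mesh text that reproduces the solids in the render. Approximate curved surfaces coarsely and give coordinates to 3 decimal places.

solid 
facet normal -0.743 -0.666 0.061
outer loop
vertex 3.621 1.739 2.295
vertex 2.751 2.797 3.249
vertex 3.168 2.163 1.411
endloop
endfacet
facet normal 0.522 -0.634 -0.571
outer loop
vertex 4.149 3.043 1.331
vertex 3.621 1.739 2.295
vertex 3.168 2.163 1.411
endloop
endfacet
facet normal -0.744 -0.666 0.061
outer loop
vertex 3.168 2.163 1.411
vertex 2.751 2.797 3.249
vertex 2.298 3.222 2.366
endloop
endfacet
facet normal -0.419 0.393 -0.818
outer loop
vertex 2.298 3.222 2.366
vertex 4.149 3.043 1.331
vertex 3.168 2.163 1.411
endloop
endfacet
facet normal 0.419 -0.393 0.818
outer loop
vertex 3.621 1.739 2.295
vertex 3.732 3.677 3.169
vertex 2.751 2.797 3.249
endloop
endfacet
facet normal 0.521 -0.634 -0.572
outer loop
vertex 4.602 2.618 2.214
vertex 3.621 1.739 2.295
vertex 4.149 3.043 1.331
endloop
endfacet
facet normal 0.420 -0.393 0.818
outer loop
vertex 4.602 2.618 2.214
vertex 3.732 3.677 3.169
vertex 3.621 1.739 2.295
endloop
endfacet
facet normal -0.521 0.633 0.572
outer loop
vertex 2.751 2.797 3.249
vertex 3.732 3.677 3.169
vertex 2.298 3.222 2.366
endloop
endfacet
facet normal -0.420 0.393 -0.818
outer loop
vertex 3.279 4.101 2.285
vertex 4.149 3.043 1.331
vertex 2.298 3.222 2.366
endloop
endfacet
facet normal -0.521 0.634 0.571
outer loop
vertex 2.298 3.222 2.366
vertex 3.732 3.677 3.169
vertex 3.279 4.101 2.285
endloop
endfacet
facet normal 0.743 0.666 -0.061
outer loop
vertex 3.279 4.101 2.285
vertex 4.602 2.618 2.214
vertex 4.149 3.043 1.331
endloop
endfacet
facet normal 0.743 0.666 -0.061
outer loop
vertex 3.732 3.677 3.169
vertex 4.602 2.618 2.214
vertex 3.279 4.101 2.285
endloop
endfacet
facet normal -0.027 0.585 -0.811
outer loop
vertex 0.446 -2.608 -4.402
vertex -0.171 -2.453 -4.27
vertex 0.409 -2.206 -4.111
endloop
endfacet
facet normal 0.944 -0.131 0.302
outer loop
vertex 0.446 -2.608 -4.402
vertex 0.409 -2.206 -4.111
vertex -0.129 -3.407 -2.95
endloop
endfacet
facet normal -0.027 0.585 -0.811
outer loop
vertex 0.409 -2.206 -4.111
vertex -0.171 -2.453 -4.27
vertex 0.032 -1.949 -3.913
endloop
endfacet
facet normal 0.621 0.383 0.684
outer loop
vertex 0.409 -2.206 -4.111
vertex 0.032 -1.949 -3.913
vertex -0.129 -3.407 -2.95
endloop
endfacet
facet normal -0.025 0.585 -0.811
outer loop
vertex 0.032 -1.949 -3.913
vertex -0.171 -2.453 -4.27
vertex -0.464 -1.987 -3.925
endloop
endfacet
facet normal -0.063 0.555 0.830
outer loop
vertex 0.032 -1.949 -3.913
vertex -0.464 -1.987 -3.925
vertex -0.129 -3.407 -2.95
endloop
endfacet
facet normal -0.025 0.584 -0.811
outer loop
vertex -0.464 -1.987 -3.925
vertex -0.171 -2.453 -4.27
vertex -0.788 -2.298 -4.139
endloop
endfacet
facet normal -0.703 0.283 0.653
outer loop
vertex -0.464 -1.987 -3.925
vertex -0.788 -2.298 -4.139
vertex -0.129 -3.407 -2.95
endloop
endfacet
facet normal -0.025 0.585 -0.811
outer loop
vertex -0.788 -2.298 -4.139
vertex -0.171 -2.453 -4.27
vertex -0.751 -2.7 -4.43
endloop
endfacet
facet normal -0.927 -0.273 0.259
outer loop
vertex -0.788 -2.298 -4.139
vertex -0.751 -2.7 -4.43
vertex -0.129 -3.407 -2.95
endloop
endfacet
facet normal -0.026 0.586 -0.810
outer loop
vertex -0.751 -2.7 -4.43
vertex -0.171 -2.453 -4.27
vertex -0.374 -2.957 -4.628
endloop
endfacet
facet normal -0.602 -0.789 -0.124
outer loop
vertex -0.751 -2.7 -4.43
vertex -0.374 -2.957 -4.628
vertex -0.129 -3.407 -2.95
endloop
endfacet
facet normal -0.025 0.586 -0.810
outer loop
vertex -0.374 -2.957 -4.628
vertex -0.171 -2.453 -4.27
vertex 0.122 -2.919 -4.616
endloop
endfacet
facet normal 0.080 -0.960 -0.269
outer loop
vertex -0.374 -2.957 -4.628
vertex 0.122 -2.919 -4.616
vertex -0.129 -3.407 -2.95
endloop
endfacet
facet normal -0.026 0.585 -0.810
outer loop
vertex 0.122 -2.919 -4.616
vertex -0.171 -2.453 -4.27
vertex 0.446 -2.608 -4.402
endloop
endfacet
facet normal 0.721 -0.687 -0.093
outer loop
vertex 0.122 -2.919 -4.616
vertex 0.446 -2.608 -4.402
vertex -0.129 -3.407 -2.95
endloop
endfacet
facet normal -0.501 0.415 0.760
outer loop
vertex 0.841 -4.21 2.137
vertex 1.722 -3.599 2.384
vertex 0.378 -3.193 1.277
endloop
endfacet
facet normal -0.801 -0.555 -0.224
outer loop
vertex 0.918 -3.641 0.456
vertex 0.841 -4.21 2.137
vertex 0.378 -3.193 1.277
endloop
endfacet
facet normal -0.501 0.415 0.760
outer loop
vertex 0.378 -3.193 1.277
vertex 1.722 -3.599 2.384
vertex 1.259 -2.582 1.524
endloop
endfacet
facet normal -0.329 0.721 -0.610
outer loop
vertex 1.259 -2.582 1.524
vertex 0.918 -3.641 0.456
vertex 0.378 -3.193 1.277
endloop
endfacet
facet normal 0.329 -0.721 0.610
outer loop
vertex 0.841 -4.21 2.137
vertex 2.262 -4.047 1.563
vertex 1.722 -3.599 2.384
endloop
endfacet
facet normal -0.801 -0.555 -0.224
outer loop
vertex 1.381 -4.658 1.316
vertex 0.841 -4.21 2.137
vertex 0.918 -3.641 0.456
endloop
endfacet
facet normal 0.329 -0.721 0.610
outer loop
vertex 1.381 -4.658 1.316
vertex 2.262 -4.047 1.563
vertex 0.841 -4.21 2.137
endloop
endfacet
facet normal 0.801 0.555 0.224
outer loop
vertex 1.722 -3.599 2.384
vertex 2.262 -4.047 1.563
vertex 1.259 -2.582 1.524
endloop
endfacet
facet normal -0.329 0.721 -0.610
outer loop
vertex 1.799 -3.03 0.703
vertex 0.918 -3.641 0.456
vertex 1.259 -2.582 1.524
endloop
endfacet
facet normal 0.801 0.555 0.224
outer loop
vertex 1.259 -2.582 1.524
vertex 2.262 -4.047 1.563
vertex 1.799 -3.03 0.703
endloop
endfacet
facet normal 0.501 -0.415 -0.760
outer loop
vertex 1.799 -3.03 0.703
vertex 1.381 -4.658 1.316
vertex 0.918 -3.641 0.456
endloop
endfacet
facet normal 0.501 -0.415 -0.760
outer loop
vertex 2.262 -4.047 1.563
vertex 1.381 -4.658 1.316
vertex 1.799 -3.03 0.703
endloop
endfacet

endsolid


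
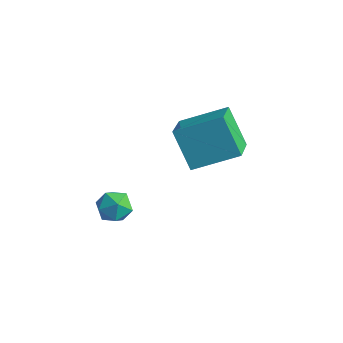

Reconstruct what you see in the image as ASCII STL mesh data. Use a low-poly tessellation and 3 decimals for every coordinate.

solid 
facet normal -0.643 -0.659 -0.390
outer loop
vertex 1.266 -0.238 2.266
vertex 0.378 1.099 1.473
vertex 2.397 -0.415 0.7
endloop
endfacet
facet normal 0.496 -0.747 0.443
outer loop
vertex 3.762 0.981 1.527
vertex 1.266 -0.238 2.266
vertex 2.397 -0.415 0.7
endloop
endfacet
facet normal -0.643 -0.658 -0.391
outer loop
vertex 2.397 -0.415 0.7
vertex 0.378 1.099 1.473
vertex 1.51 0.922 -0.093
endloop
endfacet
facet normal 0.583 -0.092 -0.807
outer loop
vertex 1.51 0.922 -0.093
vertex 3.762 0.981 1.527
vertex 2.397 -0.415 0.7
endloop
endfacet
facet normal -0.583 0.092 0.807
outer loop
vertex 1.266 -0.238 2.266
vertex 1.743 2.495 2.3
vertex 0.378 1.099 1.473
endloop
endfacet
facet normal 0.496 -0.747 0.443
outer loop
vertex 2.63 1.158 3.093
vertex 1.266 -0.238 2.266
vertex 3.762 0.981 1.527
endloop
endfacet
facet normal -0.583 0.092 0.807
outer loop
vertex 2.63 1.158 3.093
vertex 1.743 2.495 2.3
vertex 1.266 -0.238 2.266
endloop
endfacet
facet normal -0.496 0.747 -0.443
outer loop
vertex 0.378 1.099 1.473
vertex 1.743 2.495 2.3
vertex 1.51 0.922 -0.093
endloop
endfacet
facet normal 0.583 -0.092 -0.807
outer loop
vertex 2.874 2.318 0.734
vertex 3.762 0.981 1.527
vertex 1.51 0.922 -0.093
endloop
endfacet
facet normal -0.496 0.747 -0.443
outer loop
vertex 1.51 0.922 -0.093
vertex 1.743 2.495 2.3
vertex 2.874 2.318 0.734
endloop
endfacet
facet normal 0.643 0.659 0.390
outer loop
vertex 2.874 2.318 0.734
vertex 2.63 1.158 3.093
vertex 3.762 0.981 1.527
endloop
endfacet
facet normal 0.644 0.658 0.390
outer loop
vertex 1.743 2.495 2.3
vertex 2.63 1.158 3.093
vertex 2.874 2.318 0.734
endloop
endfacet
facet normal 0.106 0.124 0.987
outer loop
vertex -0.452 -1.1 -2.244
vertex -0.989 -1.746 -2.105
vertex -0.154 -1.895 -2.176
endloop
endfacet
facet normal 0.699 0.317 0.641
outer loop
vertex -0.452 -1.1 -2.244
vertex -0.154 -1.895 -2.176
vertex 0.157 -1.373 -2.773
endloop
endfacet
facet normal 0.526 0.832 0.177
outer loop
vertex -0.452 -1.1 -2.244
vertex 0.157 -1.373 -2.773
vertex -0.487 -0.902 -3.071
endloop
endfacet
facet normal -0.173 0.956 0.236
outer loop
vertex -0.452 -1.1 -2.244
vertex -0.487 -0.902 -3.071
vertex -1.195 -1.132 -2.658
endloop
endfacet
facet normal -0.433 0.519 0.737
outer loop
vertex -0.452 -1.1 -2.244
vertex -1.195 -1.132 -2.658
vertex -0.989 -1.746 -2.105
endloop
endfacet
facet normal 0.931 -0.247 0.269
outer loop
vertex 0.157 -1.373 -2.773
vertex -0.154 -1.895 -2.176
vertex -0.005 -2.188 -2.962
endloop
endfacet
facet normal -0.029 -0.559 0.828
outer loop
vertex -0.154 -1.895 -2.176
vertex -0.989 -1.746 -2.105
vertex -0.713 -2.418 -2.549
endloop
endfacet
facet normal -0.901 0.081 0.425
outer loop
vertex -0.989 -1.746 -2.105
vertex -1.195 -1.132 -2.658
vertex -1.357 -1.947 -2.847
endloop
endfacet
facet normal -0.480 0.788 -0.385
outer loop
vertex -1.195 -1.132 -2.658
vertex -0.487 -0.902 -3.071
vertex -1.046 -1.425 -3.444
endloop
endfacet
facet normal 0.652 0.586 -0.482
outer loop
vertex -0.487 -0.902 -3.071
vertex 0.157 -1.373 -2.773
vertex -0.211 -1.574 -3.515
endloop
endfacet
facet normal 0.173 -0.956 -0.236
outer loop
vertex -0.748 -2.22 -3.376
vertex -0.005 -2.188 -2.962
vertex -0.713 -2.418 -2.549
endloop
endfacet
facet normal -0.526 -0.832 -0.177
outer loop
vertex -0.748 -2.22 -3.376
vertex -0.713 -2.418 -2.549
vertex -1.357 -1.947 -2.847
endloop
endfacet
facet normal -0.699 -0.317 -0.641
outer loop
vertex -0.748 -2.22 -3.376
vertex -1.357 -1.947 -2.847
vertex -1.046 -1.425 -3.444
endloop
endfacet
facet normal -0.106 -0.124 -0.987
outer loop
vertex -0.748 -2.22 -3.376
vertex -1.046 -1.425 -3.444
vertex -0.211 -1.574 -3.515
endloop
endfacet
facet normal 0.433 -0.519 -0.737
outer loop
vertex -0.748 -2.22 -3.376
vertex -0.211 -1.574 -3.515
vertex -0.005 -2.188 -2.962
endloop
endfacet
facet normal 0.480 -0.788 0.385
outer loop
vertex -0.713 -2.418 -2.549
vertex -0.005 -2.188 -2.962
vertex -0.154 -1.895 -2.176
endloop
endfacet
facet normal -0.652 -0.586 0.482
outer loop
vertex -1.357 -1.947 -2.847
vertex -0.713 -2.418 -2.549
vertex -0.989 -1.746 -2.105
endloop
endfacet
facet normal -0.931 0.247 -0.269
outer loop
vertex -1.046 -1.425 -3.444
vertex -1.357 -1.947 -2.847
vertex -1.195 -1.132 -2.658
endloop
endfacet
facet normal 0.029 0.559 -0.828
outer loop
vertex -0.211 -1.574 -3.515
vertex -1.046 -1.425 -3.444
vertex -0.487 -0.902 -3.071
endloop
endfacet
facet normal 0.901 -0.081 -0.425
outer loop
vertex -0.005 -2.188 -2.962
vertex -0.211 -1.574 -3.515
vertex 0.157 -1.373 -2.773
endloop
endfacet

endsolid


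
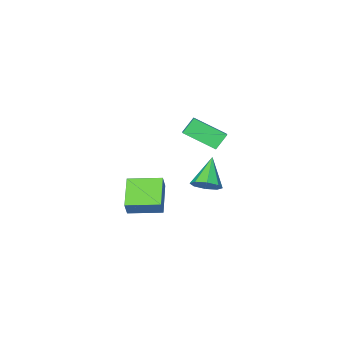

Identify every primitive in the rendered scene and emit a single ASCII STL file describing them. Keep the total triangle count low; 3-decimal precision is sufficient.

solid 
facet normal 0.560 0.434 -0.706
outer loop
vertex -1.3 2.564 1.176
vertex -1.62 2.11 0.643
vertex -1.784 2.802 0.938
endloop
endfacet
facet normal -0.110 0.582 0.805
outer loop
vertex -1.3 2.564 1.176
vertex -1.784 2.802 0.938
vertex -2.6 1.35 1.877
endloop
endfacet
facet normal 0.560 0.434 -0.706
outer loop
vertex -1.784 2.802 0.938
vertex -1.62 2.11 0.643
vertex -2.172 2.634 0.527
endloop
endfacet
facet normal -0.677 0.628 0.383
outer loop
vertex -1.784 2.802 0.938
vertex -2.172 2.634 0.527
vertex -2.6 1.35 1.877
endloop
endfacet
facet normal 0.560 0.434 -0.706
outer loop
vertex -2.172 2.634 0.527
vertex -1.62 2.11 0.643
vertex -2.236 2.159 0.184
endloop
endfacet
facet normal -0.972 0.210 -0.109
outer loop
vertex -2.172 2.634 0.527
vertex -2.236 2.159 0.184
vertex -2.6 1.35 1.877
endloop
endfacet
facet normal 0.560 0.436 -0.705
outer loop
vertex -2.236 2.159 0.184
vertex -1.62 2.11 0.643
vertex -1.939 1.656 0.109
endloop
endfacet
facet normal -0.820 -0.427 -0.381
outer loop
vertex -2.236 2.159 0.184
vertex -1.939 1.656 0.109
vertex -2.6 1.35 1.877
endloop
endfacet
facet normal 0.560 0.435 -0.705
outer loop
vertex -1.939 1.656 0.109
vertex -1.62 2.11 0.643
vertex -1.455 1.418 0.347
endloop
endfacet
facet normal -0.312 -0.910 -0.274
outer loop
vertex -1.939 1.656 0.109
vertex -1.455 1.418 0.347
vertex -2.6 1.35 1.877
endloop
endfacet
facet normal 0.560 0.435 -0.705
outer loop
vertex -1.455 1.418 0.347
vertex -1.62 2.11 0.643
vertex -1.068 1.586 0.758
endloop
endfacet
facet normal 0.256 -0.955 0.149
outer loop
vertex -1.455 1.418 0.347
vertex -1.068 1.586 0.758
vertex -2.6 1.35 1.877
endloop
endfacet
facet normal 0.560 0.435 -0.705
outer loop
vertex -1.068 1.586 0.758
vertex -1.62 2.11 0.643
vertex -1.004 2.061 1.102
endloop
endfacet
facet normal 0.550 -0.537 0.640
outer loop
vertex -1.068 1.586 0.758
vertex -1.004 2.061 1.102
vertex -2.6 1.35 1.877
endloop
endfacet
facet normal 0.560 0.434 -0.706
outer loop
vertex -1.004 2.061 1.102
vertex -1.62 2.11 0.643
vertex -1.3 2.564 1.176
endloop
endfacet
facet normal 0.398 0.100 0.912
outer loop
vertex -1.004 2.061 1.102
vertex -1.3 2.564 1.176
vertex -2.6 1.35 1.877
endloop
endfacet
facet normal -0.641 0.038 0.767
outer loop
vertex -2.758 -0.262 3.795
vertex -2.078 0.618 4.32
vertex -3.723 1.0 2.927
endloop
endfacet
facet normal -0.553 -0.716 -0.426
outer loop
vertex -3.082 0.962 2.16
vertex -2.758 -0.262 3.795
vertex -3.723 1.0 2.927
endloop
endfacet
facet normal -0.641 0.038 0.767
outer loop
vertex -3.723 1.0 2.927
vertex -2.078 0.618 4.32
vertex -3.043 1.88 3.452
endloop
endfacet
facet normal -0.532 0.698 -0.480
outer loop
vertex -3.043 1.88 3.452
vertex -3.082 0.962 2.16
vertex -3.723 1.0 2.927
endloop
endfacet
facet normal 0.532 -0.698 0.480
outer loop
vertex -2.758 -0.262 3.795
vertex -1.437 0.58 3.553
vertex -2.078 0.618 4.32
endloop
endfacet
facet normal -0.553 -0.716 -0.426
outer loop
vertex -2.117 -0.3 3.028
vertex -2.758 -0.262 3.795
vertex -3.082 0.962 2.16
endloop
endfacet
facet normal 0.532 -0.698 0.480
outer loop
vertex -2.117 -0.3 3.028
vertex -1.437 0.58 3.553
vertex -2.758 -0.262 3.795
endloop
endfacet
facet normal 0.553 0.716 0.426
outer loop
vertex -2.078 0.618 4.32
vertex -1.437 0.58 3.553
vertex -3.043 1.88 3.452
endloop
endfacet
facet normal -0.532 0.698 -0.480
outer loop
vertex -2.402 1.842 2.685
vertex -3.082 0.962 2.16
vertex -3.043 1.88 3.452
endloop
endfacet
facet normal 0.553 0.716 0.426
outer loop
vertex -3.043 1.88 3.452
vertex -1.437 0.58 3.553
vertex -2.402 1.842 2.685
endloop
endfacet
facet normal 0.641 -0.038 -0.767
outer loop
vertex -2.402 1.842 2.685
vertex -2.117 -0.3 3.028
vertex -3.082 0.962 2.16
endloop
endfacet
facet normal 0.641 -0.038 -0.767
outer loop
vertex -1.437 0.58 3.553
vertex -2.117 -0.3 3.028
vertex -2.402 1.842 2.685
endloop
endfacet
facet normal -0.572 -0.666 0.479
outer loop
vertex -1.858 -4.39 -1.922
vertex -3.156 -3.166 -1.769
vertex -2.223 -4.673 -2.752
endloop
endfacet
facet normal 0.725 -0.684 -0.085
outer loop
vertex -1.124 -3.394 -3.671
vertex -1.858 -4.39 -1.922
vertex -2.223 -4.673 -2.752
endloop
endfacet
facet normal -0.573 -0.666 0.478
outer loop
vertex -2.223 -4.673 -2.752
vertex -3.156 -3.166 -1.769
vertex -3.52 -3.449 -2.6
endloop
endfacet
facet normal -0.384 -0.298 -0.874
outer loop
vertex -3.52 -3.449 -2.6
vertex -1.124 -3.394 -3.671
vertex -2.223 -4.673 -2.752
endloop
endfacet
facet normal 0.384 0.298 0.874
outer loop
vertex -1.858 -4.39 -1.922
vertex -2.057 -1.887 -2.688
vertex -3.156 -3.166 -1.769
endloop
endfacet
facet normal 0.725 -0.683 -0.085
outer loop
vertex -0.76 -3.111 -2.84
vertex -1.858 -4.39 -1.922
vertex -1.124 -3.394 -3.671
endloop
endfacet
facet normal 0.384 0.298 0.874
outer loop
vertex -0.76 -3.111 -2.84
vertex -2.057 -1.887 -2.688
vertex -1.858 -4.39 -1.922
endloop
endfacet
facet normal -0.725 0.684 0.085
outer loop
vertex -3.156 -3.166 -1.769
vertex -2.057 -1.887 -2.688
vertex -3.52 -3.449 -2.6
endloop
endfacet
facet normal -0.384 -0.298 -0.874
outer loop
vertex -2.422 -2.17 -3.518
vertex -1.124 -3.394 -3.671
vertex -3.52 -3.449 -2.6
endloop
endfacet
facet normal -0.725 0.684 0.086
outer loop
vertex -3.52 -3.449 -2.6
vertex -2.057 -1.887 -2.688
vertex -2.422 -2.17 -3.518
endloop
endfacet
facet normal 0.572 0.667 -0.478
outer loop
vertex -2.422 -2.17 -3.518
vertex -0.76 -3.111 -2.84
vertex -1.124 -3.394 -3.671
endloop
endfacet
facet normal 0.572 0.666 -0.479
outer loop
vertex -2.057 -1.887 -2.688
vertex -0.76 -3.111 -2.84
vertex -2.422 -2.17 -3.518
endloop
endfacet

endsolid


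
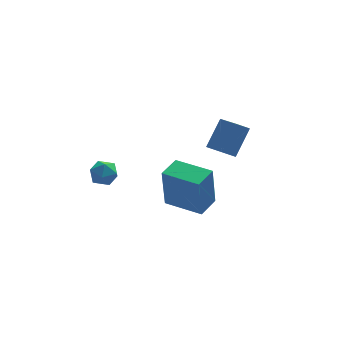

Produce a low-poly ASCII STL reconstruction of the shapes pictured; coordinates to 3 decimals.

solid 
facet normal -0.492 -0.434 -0.754
outer loop
vertex 1.459 2.828 -2.626
vertex 1.048 4.077 -3.077
vertex 2.13 2.88 -3.094
endloop
endfacet
facet normal 0.296 -0.899 0.324
outer loop
vertex 2.972 3.623 -1.803
vertex 1.459 2.828 -2.626
vertex 2.13 2.88 -3.094
endloop
endfacet
facet normal -0.491 -0.433 -0.755
outer loop
vertex 2.13 2.88 -3.094
vertex 1.048 4.077 -3.077
vertex 1.72 4.129 -3.544
endloop
endfacet
facet normal 0.819 0.063 -0.570
outer loop
vertex 1.72 4.129 -3.544
vertex 2.972 3.623 -1.803
vertex 2.13 2.88 -3.094
endloop
endfacet
facet normal -0.819 -0.063 0.571
outer loop
vertex 1.459 2.828 -2.626
vertex 1.89 4.82 -1.786
vertex 1.048 4.077 -3.077
endloop
endfacet
facet normal 0.295 -0.898 0.325
outer loop
vertex 2.3 3.571 -1.336
vertex 1.459 2.828 -2.626
vertex 2.972 3.623 -1.803
endloop
endfacet
facet normal -0.819 -0.063 0.570
outer loop
vertex 2.3 3.571 -1.336
vertex 1.89 4.82 -1.786
vertex 1.459 2.828 -2.626
endloop
endfacet
facet normal -0.295 0.899 -0.325
outer loop
vertex 1.048 4.077 -3.077
vertex 1.89 4.82 -1.786
vertex 1.72 4.129 -3.544
endloop
endfacet
facet normal 0.819 0.063 -0.570
outer loop
vertex 2.561 4.872 -2.254
vertex 2.972 3.623 -1.803
vertex 1.72 4.129 -3.544
endloop
endfacet
facet normal -0.296 0.898 -0.325
outer loop
vertex 1.72 4.129 -3.544
vertex 1.89 4.82 -1.786
vertex 2.561 4.872 -2.254
endloop
endfacet
facet normal 0.491 0.434 0.755
outer loop
vertex 2.561 4.872 -2.254
vertex 2.3 3.571 -1.336
vertex 2.972 3.623 -1.803
endloop
endfacet
facet normal 0.493 0.434 0.755
outer loop
vertex 1.89 4.82 -1.786
vertex 2.3 3.571 -1.336
vertex 2.561 4.872 -2.254
endloop
endfacet
facet normal -0.750 0.561 0.350
outer loop
vertex -4.433 3.651 -3.635
vertex -4.547 3.152 -3.078
vertex -4.068 3.729 -2.977
endloop
endfacet
facet normal -0.259 0.965 0.029
outer loop
vertex -4.433 3.651 -3.635
vertex -4.068 3.729 -2.977
vertex -3.702 3.847 -3.629
endloop
endfacet
facet normal -0.193 0.740 -0.644
outer loop
vertex -4.433 3.651 -3.635
vertex -3.702 3.847 -3.629
vertex -3.955 3.342 -4.133
endloop
endfacet
facet normal -0.644 0.195 -0.740
outer loop
vertex -4.433 3.651 -3.635
vertex -3.955 3.342 -4.133
vertex -4.477 2.912 -3.792
endloop
endfacet
facet normal -0.988 0.086 -0.126
outer loop
vertex -4.433 3.651 -3.635
vertex -4.477 2.912 -3.792
vertex -4.547 3.152 -3.078
endloop
endfacet
facet normal 0.364 0.859 0.360
outer loop
vertex -3.702 3.847 -3.629
vertex -4.068 3.729 -2.977
vertex -3.363 3.468 -3.068
endloop
endfacet
facet normal -0.431 0.204 0.879
outer loop
vertex -4.068 3.729 -2.977
vertex -4.547 3.152 -3.078
vertex -3.885 3.038 -2.727
endloop
endfacet
facet normal -0.816 -0.567 0.110
outer loop
vertex -4.547 3.152 -3.078
vertex -4.477 2.912 -3.792
vertex -4.138 2.533 -3.231
endloop
endfacet
facet normal -0.258 -0.388 -0.885
outer loop
vertex -4.477 2.912 -3.792
vertex -3.955 3.342 -4.133
vertex -3.772 2.651 -3.883
endloop
endfacet
facet normal 0.472 0.493 -0.731
outer loop
vertex -3.955 3.342 -4.133
vertex -3.702 3.847 -3.629
vertex -3.293 3.228 -3.782
endloop
endfacet
facet normal 0.644 -0.195 0.740
outer loop
vertex -3.407 2.729 -3.225
vertex -3.363 3.468 -3.068
vertex -3.885 3.038 -2.727
endloop
endfacet
facet normal 0.193 -0.740 0.644
outer loop
vertex -3.407 2.729 -3.225
vertex -3.885 3.038 -2.727
vertex -4.138 2.533 -3.231
endloop
endfacet
facet normal 0.259 -0.965 -0.029
outer loop
vertex -3.407 2.729 -3.225
vertex -4.138 2.533 -3.231
vertex -3.772 2.651 -3.883
endloop
endfacet
facet normal 0.750 -0.561 -0.350
outer loop
vertex -3.407 2.729 -3.225
vertex -3.772 2.651 -3.883
vertex -3.293 3.228 -3.782
endloop
endfacet
facet normal 0.988 -0.086 0.126
outer loop
vertex -3.407 2.729 -3.225
vertex -3.293 3.228 -3.782
vertex -3.363 3.468 -3.068
endloop
endfacet
facet normal 0.258 0.388 0.885
outer loop
vertex -3.885 3.038 -2.727
vertex -3.363 3.468 -3.068
vertex -4.068 3.729 -2.977
endloop
endfacet
facet normal -0.472 -0.493 0.731
outer loop
vertex -4.138 2.533 -3.231
vertex -3.885 3.038 -2.727
vertex -4.547 3.152 -3.078
endloop
endfacet
facet normal -0.364 -0.859 -0.360
outer loop
vertex -3.772 2.651 -3.883
vertex -4.138 2.533 -3.231
vertex -4.477 2.912 -3.792
endloop
endfacet
facet normal 0.431 -0.204 -0.879
outer loop
vertex -3.293 3.228 -3.782
vertex -3.772 2.651 -3.883
vertex -3.955 3.342 -4.133
endloop
endfacet
facet normal 0.816 0.567 -0.110
outer loop
vertex -3.363 3.468 -3.068
vertex -3.293 3.228 -3.782
vertex -3.702 3.847 -3.629
endloop
endfacet
facet normal -0.716 0.698 -0.000
outer loop
vertex -1.724 1.037 -2.258
vertex -0.899 1.883 -2.117
vertex -1.541 1.224 -4.443
endloop
endfacet
facet normal -0.693 -0.711 -0.119
outer loop
vertex -0.181 -0.103 -4.443
vertex -1.724 1.037 -2.258
vertex -1.541 1.224 -4.443
endloop
endfacet
facet normal -0.716 0.698 -0.000
outer loop
vertex -1.541 1.224 -4.443
vertex -0.899 1.883 -2.117
vertex -0.716 2.07 -4.302
endloop
endfacet
facet normal 0.083 0.085 -0.993
outer loop
vertex -0.716 2.07 -4.302
vertex -0.181 -0.103 -4.443
vertex -1.541 1.224 -4.443
endloop
endfacet
facet normal -0.083 -0.085 0.993
outer loop
vertex -1.724 1.037 -2.258
vertex 0.461 0.556 -2.117
vertex -0.899 1.883 -2.117
endloop
endfacet
facet normal -0.693 -0.711 -0.119
outer loop
vertex -0.364 -0.29 -2.258
vertex -1.724 1.037 -2.258
vertex -0.181 -0.103 -4.443
endloop
endfacet
facet normal -0.083 -0.085 0.993
outer loop
vertex -0.364 -0.29 -2.258
vertex 0.461 0.556 -2.117
vertex -1.724 1.037 -2.258
endloop
endfacet
facet normal 0.693 0.711 0.119
outer loop
vertex -0.899 1.883 -2.117
vertex 0.461 0.556 -2.117
vertex -0.716 2.07 -4.302
endloop
endfacet
facet normal 0.083 0.085 -0.993
outer loop
vertex 0.644 0.743 -4.302
vertex -0.181 -0.103 -4.443
vertex -0.716 2.07 -4.302
endloop
endfacet
facet normal 0.693 0.711 0.119
outer loop
vertex -0.716 2.07 -4.302
vertex 0.461 0.556 -2.117
vertex 0.644 0.743 -4.302
endloop
endfacet
facet normal 0.716 -0.698 0.000
outer loop
vertex 0.644 0.743 -4.302
vertex -0.364 -0.29 -2.258
vertex -0.181 -0.103 -4.443
endloop
endfacet
facet normal 0.716 -0.698 0.000
outer loop
vertex 0.461 0.556 -2.117
vertex -0.364 -0.29 -2.258
vertex 0.644 0.743 -4.302
endloop
endfacet

endsolid


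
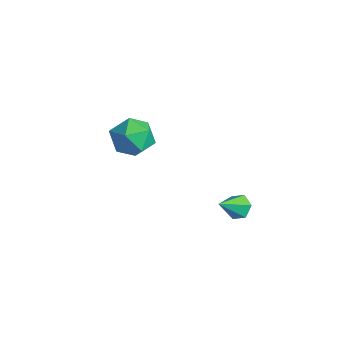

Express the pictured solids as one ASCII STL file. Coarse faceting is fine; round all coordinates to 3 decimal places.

solid 
facet normal -0.680 0.417 0.604
outer loop
vertex -4.823 -0.438 0.637
vertex -4.07 -0.498 1.526
vertex -4.094 0.449 0.845
endloop
endfacet
facet normal -0.763 0.643 -0.068
outer loop
vertex -4.823 -0.438 0.637
vertex -4.094 0.449 0.845
vertex -4.291 0.1 -0.251
endloop
endfacet
facet normal -0.874 0.072 -0.480
outer loop
vertex -4.823 -0.438 0.637
vertex -4.291 0.1 -0.251
vertex -4.389 -1.063 -0.247
endloop
endfacet
facet normal -0.860 -0.507 -0.064
outer loop
vertex -4.823 -0.438 0.637
vertex -4.389 -1.063 -0.247
vertex -4.252 -1.433 0.851
endloop
endfacet
facet normal -0.739 -0.294 0.606
outer loop
vertex -4.823 -0.438 0.637
vertex -4.252 -1.433 0.851
vertex -4.07 -0.498 1.526
endloop
endfacet
facet normal -0.153 0.949 -0.275
outer loop
vertex -4.291 0.1 -0.251
vertex -4.094 0.449 0.845
vertex -3.208 0.373 0.089
endloop
endfacet
facet normal -0.017 0.583 0.812
outer loop
vertex -4.094 0.449 0.845
vertex -4.07 -0.498 1.526
vertex -3.071 0.003 1.187
endloop
endfacet
facet normal -0.113 -0.567 0.816
outer loop
vertex -4.07 -0.498 1.526
vertex -4.252 -1.433 0.851
vertex -3.169 -1.16 1.191
endloop
endfacet
facet normal -0.308 -0.913 -0.269
outer loop
vertex -4.252 -1.433 0.851
vertex -4.389 -1.063 -0.247
vertex -3.366 -1.509 0.095
endloop
endfacet
facet normal -0.332 0.025 -0.943
outer loop
vertex -4.389 -1.063 -0.247
vertex -4.291 0.1 -0.251
vertex -3.39 -0.562 -0.586
endloop
endfacet
facet normal 0.860 0.507 0.064
outer loop
vertex -2.637 -0.622 0.303
vertex -3.208 0.373 0.089
vertex -3.071 0.003 1.187
endloop
endfacet
facet normal 0.874 -0.072 0.480
outer loop
vertex -2.637 -0.622 0.303
vertex -3.071 0.003 1.187
vertex -3.169 -1.16 1.191
endloop
endfacet
facet normal 0.763 -0.643 0.068
outer loop
vertex -2.637 -0.622 0.303
vertex -3.169 -1.16 1.191
vertex -3.366 -1.509 0.095
endloop
endfacet
facet normal 0.680 -0.417 -0.604
outer loop
vertex -2.637 -0.622 0.303
vertex -3.366 -1.509 0.095
vertex -3.39 -0.562 -0.586
endloop
endfacet
facet normal 0.739 0.294 -0.606
outer loop
vertex -2.637 -0.622 0.303
vertex -3.39 -0.562 -0.586
vertex -3.208 0.373 0.089
endloop
endfacet
facet normal 0.308 0.913 0.269
outer loop
vertex -3.071 0.003 1.187
vertex -3.208 0.373 0.089
vertex -4.094 0.449 0.845
endloop
endfacet
facet normal 0.332 -0.025 0.943
outer loop
vertex -3.169 -1.16 1.191
vertex -3.071 0.003 1.187
vertex -4.07 -0.498 1.526
endloop
endfacet
facet normal 0.153 -0.949 0.275
outer loop
vertex -3.366 -1.509 0.095
vertex -3.169 -1.16 1.191
vertex -4.252 -1.433 0.851
endloop
endfacet
facet normal 0.017 -0.583 -0.812
outer loop
vertex -3.39 -0.562 -0.586
vertex -3.366 -1.509 0.095
vertex -4.389 -1.063 -0.247
endloop
endfacet
facet normal 0.113 0.567 -0.816
outer loop
vertex -3.208 0.373 0.089
vertex -3.39 -0.562 -0.586
vertex -4.291 0.1 -0.251
endloop
endfacet
facet normal -0.185 0.780 -0.598
outer loop
vertex 2.379 2.109 -0.777
vertex 1.903 1.747 -1.102
vertex 1.734 2.122 -0.56
endloop
endfacet
facet normal 0.310 0.292 0.905
outer loop
vertex 2.379 2.109 -0.777
vertex 1.734 2.122 -0.56
vertex 2.177 0.593 -0.218
endloop
endfacet
facet normal -0.184 0.780 -0.597
outer loop
vertex 1.734 2.122 -0.56
vertex 1.903 1.747 -1.102
vertex 1.259 1.761 -0.885
endloop
endfacet
facet normal -0.573 0.017 0.819
outer loop
vertex 1.734 2.122 -0.56
vertex 1.259 1.761 -0.885
vertex 2.177 0.593 -0.218
endloop
endfacet
facet normal -0.184 0.781 -0.597
outer loop
vertex 1.259 1.761 -0.885
vertex 1.903 1.747 -1.102
vertex 1.427 1.386 -1.427
endloop
endfacet
facet normal -0.815 -0.563 0.137
outer loop
vertex 1.259 1.761 -0.885
vertex 1.427 1.386 -1.427
vertex 2.177 0.593 -0.218
endloop
endfacet
facet normal -0.185 0.781 -0.597
outer loop
vertex 1.427 1.386 -1.427
vertex 1.903 1.747 -1.102
vertex 2.072 1.373 -1.644
endloop
endfacet
facet normal -0.173 -0.869 -0.463
outer loop
vertex 1.427 1.386 -1.427
vertex 2.072 1.373 -1.644
vertex 2.177 0.593 -0.218
endloop
endfacet
facet normal -0.185 0.781 -0.597
outer loop
vertex 2.072 1.373 -1.644
vertex 1.903 1.747 -1.102
vertex 2.547 1.734 -1.319
endloop
endfacet
facet normal 0.710 -0.594 -0.377
outer loop
vertex 2.072 1.373 -1.644
vertex 2.547 1.734 -1.319
vertex 2.177 0.593 -0.218
endloop
endfacet
facet normal -0.186 0.780 -0.597
outer loop
vertex 2.547 1.734 -1.319
vertex 1.903 1.747 -1.102
vertex 2.379 2.109 -0.777
endloop
endfacet
facet normal 0.952 -0.014 0.305
outer loop
vertex 2.547 1.734 -1.319
vertex 2.379 2.109 -0.777
vertex 2.177 0.593 -0.218
endloop
endfacet

endsolid


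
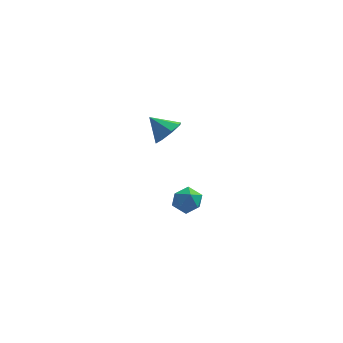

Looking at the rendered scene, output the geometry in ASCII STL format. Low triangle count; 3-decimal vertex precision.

solid 
facet normal -0.122 0.946 0.299
outer loop
vertex 1.469 0.076 -4.029
vertex 0.714 -0.062 -3.901
vertex 1.232 -0.175 -3.332
endloop
endfacet
facet normal 0.539 0.717 0.442
outer loop
vertex 1.469 0.076 -4.029
vertex 1.232 -0.175 -3.332
vertex 1.88 -0.466 -3.65
endloop
endfacet
facet normal 0.839 0.515 -0.173
outer loop
vertex 1.469 0.076 -4.029
vertex 1.88 -0.466 -3.65
vertex 1.762 -0.532 -4.417
endloop
endfacet
facet normal 0.363 0.619 -0.696
outer loop
vertex 1.469 0.076 -4.029
vertex 1.762 -0.532 -4.417
vertex 1.041 -0.282 -4.571
endloop
endfacet
facet normal -0.230 0.886 -0.403
outer loop
vertex 1.469 0.076 -4.029
vertex 1.041 -0.282 -4.571
vertex 0.714 -0.062 -3.901
endloop
endfacet
facet normal 0.487 0.142 0.862
outer loop
vertex 1.88 -0.466 -3.65
vertex 1.232 -0.175 -3.332
vertex 1.379 -0.938 -3.289
endloop
endfacet
facet normal -0.581 0.514 0.631
outer loop
vertex 1.232 -0.175 -3.332
vertex 0.714 -0.062 -3.901
vertex 0.658 -0.688 -3.443
endloop
endfacet
facet normal -0.756 0.416 -0.506
outer loop
vertex 0.714 -0.062 -3.901
vertex 1.041 -0.282 -4.571
vertex 0.54 -0.754 -4.21
endloop
endfacet
facet normal 0.204 -0.016 -0.979
outer loop
vertex 1.041 -0.282 -4.571
vertex 1.762 -0.532 -4.417
vertex 1.188 -1.045 -4.528
endloop
endfacet
facet normal 0.974 -0.185 -0.134
outer loop
vertex 1.762 -0.532 -4.417
vertex 1.88 -0.466 -3.65
vertex 1.706 -1.158 -3.959
endloop
endfacet
facet normal -0.363 -0.619 0.696
outer loop
vertex 0.951 -1.296 -3.831
vertex 1.379 -0.938 -3.289
vertex 0.658 -0.688 -3.443
endloop
endfacet
facet normal -0.839 -0.515 0.173
outer loop
vertex 0.951 -1.296 -3.831
vertex 0.658 -0.688 -3.443
vertex 0.54 -0.754 -4.21
endloop
endfacet
facet normal -0.539 -0.717 -0.442
outer loop
vertex 0.951 -1.296 -3.831
vertex 0.54 -0.754 -4.21
vertex 1.188 -1.045 -4.528
endloop
endfacet
facet normal 0.122 -0.946 -0.299
outer loop
vertex 0.951 -1.296 -3.831
vertex 1.188 -1.045 -4.528
vertex 1.706 -1.158 -3.959
endloop
endfacet
facet normal 0.230 -0.886 0.403
outer loop
vertex 0.951 -1.296 -3.831
vertex 1.706 -1.158 -3.959
vertex 1.379 -0.938 -3.289
endloop
endfacet
facet normal -0.204 0.016 0.979
outer loop
vertex 0.658 -0.688 -3.443
vertex 1.379 -0.938 -3.289
vertex 1.232 -0.175 -3.332
endloop
endfacet
facet normal -0.974 0.185 0.134
outer loop
vertex 0.54 -0.754 -4.21
vertex 0.658 -0.688 -3.443
vertex 0.714 -0.062 -3.901
endloop
endfacet
facet normal -0.487 -0.142 -0.862
outer loop
vertex 1.188 -1.045 -4.528
vertex 0.54 -0.754 -4.21
vertex 1.041 -0.282 -4.571
endloop
endfacet
facet normal 0.581 -0.514 -0.631
outer loop
vertex 1.706 -1.158 -3.959
vertex 1.188 -1.045 -4.528
vertex 1.762 -0.532 -4.417
endloop
endfacet
facet normal 0.756 -0.416 0.506
outer loop
vertex 1.379 -0.938 -3.289
vertex 1.706 -1.158 -3.959
vertex 1.88 -0.466 -3.65
endloop
endfacet
facet normal 0.715 -0.276 -0.642
outer loop
vertex 1.029 -2.155 2.353
vertex 0.528 -2.641 2.004
vertex 0.729 -1.894 1.907
endloop
endfacet
facet normal 0.039 0.874 0.485
outer loop
vertex 1.029 -2.155 2.353
vertex 0.729 -1.894 1.907
vertex -0.308 -2.319 2.756
endloop
endfacet
facet normal 0.716 -0.276 -0.642
outer loop
vertex 0.729 -1.894 1.907
vertex 0.528 -2.641 2.004
vertex 0.312 -2.071 1.518
endloop
endfacet
facet normal -0.385 0.923 -0.008
outer loop
vertex 0.729 -1.894 1.907
vertex 0.312 -2.071 1.518
vertex -0.308 -2.319 2.756
endloop
endfacet
facet normal 0.715 -0.277 -0.642
outer loop
vertex 0.312 -2.071 1.518
vertex 0.528 -2.641 2.004
vertex 0.021 -2.582 1.414
endloop
endfacet
facet normal -0.802 0.517 -0.298
outer loop
vertex 0.312 -2.071 1.518
vertex 0.021 -2.582 1.414
vertex -0.308 -2.319 2.756
endloop
endfacet
facet normal 0.715 -0.275 -0.642
outer loop
vertex 0.021 -2.582 1.414
vertex 0.528 -2.641 2.004
vertex 0.028 -3.128 1.656
endloop
endfacet
facet normal -0.970 -0.108 -0.217
outer loop
vertex 0.021 -2.582 1.414
vertex 0.028 -3.128 1.656
vertex -0.308 -2.319 2.756
endloop
endfacet
facet normal 0.715 -0.275 -0.642
outer loop
vertex 0.028 -3.128 1.656
vertex 0.528 -2.641 2.004
vertex 0.327 -3.389 2.101
endloop
endfacet
facet normal -0.790 -0.584 0.188
outer loop
vertex 0.028 -3.128 1.656
vertex 0.327 -3.389 2.101
vertex -0.308 -2.319 2.756
endloop
endfacet
facet normal 0.715 -0.275 -0.643
outer loop
vertex 0.327 -3.389 2.101
vertex 0.528 -2.641 2.004
vertex 0.745 -3.212 2.49
endloop
endfacet
facet normal -0.366 -0.634 0.681
outer loop
vertex 0.327 -3.389 2.101
vertex 0.745 -3.212 2.49
vertex -0.308 -2.319 2.756
endloop
endfacet
facet normal 0.715 -0.275 -0.643
outer loop
vertex 0.745 -3.212 2.49
vertex 0.528 -2.641 2.004
vertex 1.035 -2.701 2.594
endloop
endfacet
facet normal 0.053 -0.228 0.972
outer loop
vertex 0.745 -3.212 2.49
vertex 1.035 -2.701 2.594
vertex -0.308 -2.319 2.756
endloop
endfacet
facet normal 0.715 -0.276 -0.642
outer loop
vertex 1.035 -2.701 2.594
vertex 0.528 -2.641 2.004
vertex 1.029 -2.155 2.353
endloop
endfacet
facet normal 0.220 0.396 0.892
outer loop
vertex 1.035 -2.701 2.594
vertex 1.029 -2.155 2.353
vertex -0.308 -2.319 2.756
endloop
endfacet

endsolid
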